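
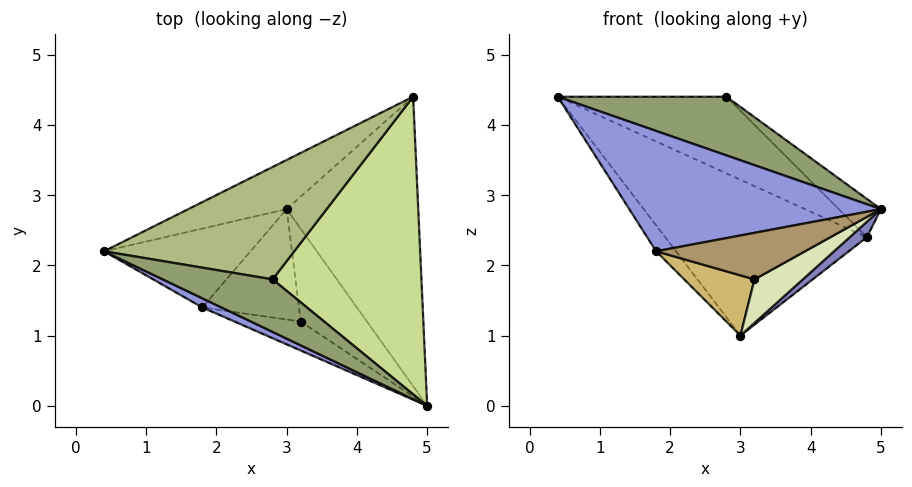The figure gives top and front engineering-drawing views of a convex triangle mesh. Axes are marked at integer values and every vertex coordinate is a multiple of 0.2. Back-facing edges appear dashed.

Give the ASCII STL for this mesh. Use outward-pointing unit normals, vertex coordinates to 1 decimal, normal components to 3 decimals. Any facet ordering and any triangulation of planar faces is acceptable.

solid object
 facet normal -0.523 0.813 -0.257
  outer loop
   vertex 3.0 2.8 1.0
   vertex 0.4 2.2 4.4
   vertex 4.8 4.4 2.4
  endloop
 endfacet
 facet normal 0.636 -0.041 -0.771
  outer loop
   vertex 3.0 2.8 1.0
   vertex 4.8 4.4 2.4
   vertex 5.0 0.0 2.8
  endloop
 endfacet
 facet normal -0.411 -0.909 0.069
  outer loop
   vertex 1.8 1.4 2.2
   vertex 5.0 0.0 2.8
   vertex 0.4 2.2 4.4
  endloop
 endfacet
 facet normal -0.796 0.189 -0.575
  outer loop
   vertex 1.8 1.4 2.2
   vertex 0.4 2.2 4.4
   vertex 3.0 2.8 1.0
  endloop
 endfacet
 facet normal -0.123 -0.739 0.662
  outer loop
   vertex 2.8 1.8 4.4
   vertex 0.4 2.2 4.4
   vertex 5.0 0.0 2.8
  endloop
 endfacet
 facet normal 0.093 0.561 0.823
  outer loop
   vertex 2.8 1.8 4.4
   vertex 4.8 4.4 2.4
   vertex 0.4 2.2 4.4
  endloop
 endfacet
 facet normal 0.637 0.098 0.765
  outer loop
   vertex 2.8 1.8 4.4
   vertex 5.0 0.0 2.8
   vertex 4.8 4.4 2.4
  endloop
 endfacet
 facet normal 0.214 -0.415 -0.884
  outer loop
   vertex 3.2 1.2 1.8
   vertex 3.0 2.8 1.0
   vertex 5.0 0.0 2.8
  endloop
 endfacet
 facet normal -0.263 -0.819 -0.510
  outer loop
   vertex 3.2 1.2 1.8
   vertex 5.0 0.0 2.8
   vertex 1.8 1.4 2.2
  endloop
 endfacet
 facet normal -0.304 -0.456 -0.836
  outer loop
   vertex 3.2 1.2 1.8
   vertex 1.8 1.4 2.2
   vertex 3.0 2.8 1.0
  endloop
 endfacet
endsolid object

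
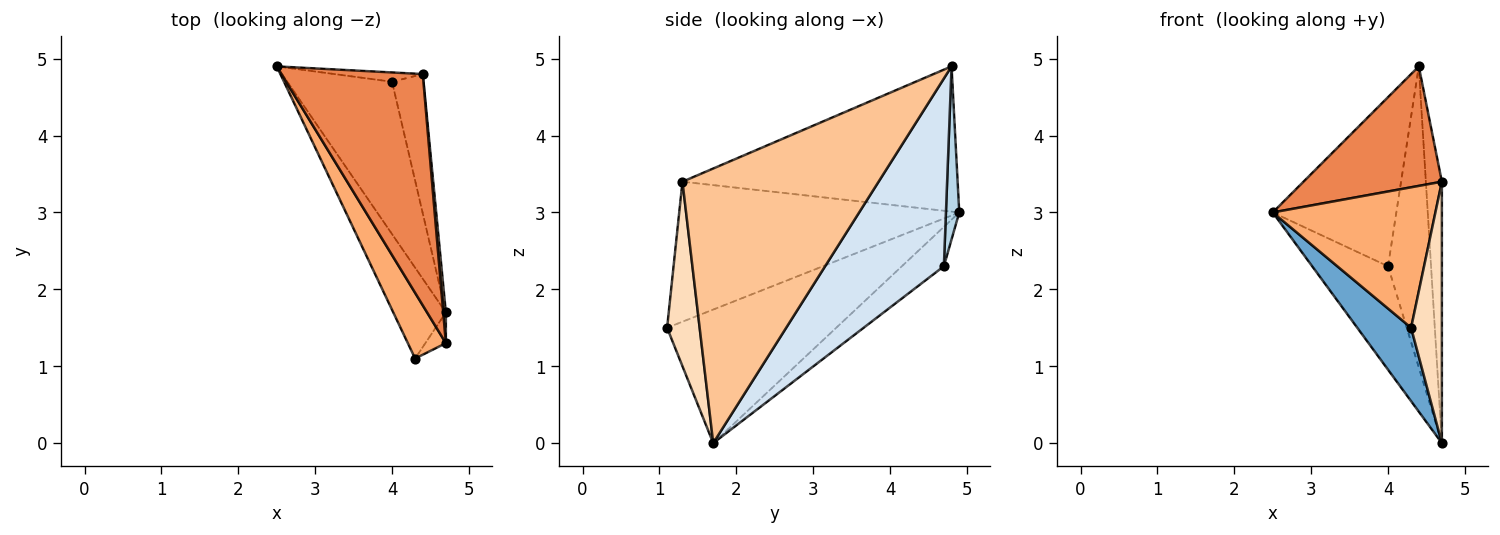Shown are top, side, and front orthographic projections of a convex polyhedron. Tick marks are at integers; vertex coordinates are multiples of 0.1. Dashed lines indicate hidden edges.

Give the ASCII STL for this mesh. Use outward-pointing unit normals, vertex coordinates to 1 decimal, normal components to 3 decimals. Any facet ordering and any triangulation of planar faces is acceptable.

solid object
 facet normal -0.892 -0.284 -0.351
  outer loop
   vertex 4.3 1.1 1.5
   vertex 2.5 4.9 3.0
   vertex 4.7 1.7 0.0
  endloop
 endfacet
 facet normal -0.297 0.536 -0.790
  outer loop
   vertex 4.0 4.7 2.3
   vertex 4.7 1.7 0.0
   vertex 2.5 4.9 3.0
  endloop
 endfacet
 facet normal 0.107 0.993 -0.055
  outer loop
   vertex 4.0 4.7 2.3
   vertex 2.5 4.9 3.0
   vertex 4.4 4.8 4.9
  endloop
 endfacet
 facet normal 0.929 0.336 -0.156
  outer loop
   vertex 4.0 4.7 2.3
   vertex 4.4 4.8 4.9
   vertex 4.7 1.7 0.0
  endloop
 endfacet
 facet normal -0.674 -0.339 0.656
  outer loop
   vertex 4.7 1.3 3.4
   vertex 4.4 4.8 4.9
   vertex 2.5 4.9 3.0
  endloop
 endfacet
 facet normal -0.842 -0.489 0.229
  outer loop
   vertex 4.7 1.3 3.4
   vertex 2.5 4.9 3.0
   vertex 4.3 1.1 1.5
  endloop
 endfacet
 facet normal 0.997 0.081 0.010
  outer loop
   vertex 4.7 1.3 3.4
   vertex 4.7 1.7 0.0
   vertex 4.4 4.8 4.9
  endloop
 endfacet
 facet normal 0.725 -0.684 -0.081
  outer loop
   vertex 4.7 1.3 3.4
   vertex 4.3 1.1 1.5
   vertex 4.7 1.7 0.0
  endloop
 endfacet
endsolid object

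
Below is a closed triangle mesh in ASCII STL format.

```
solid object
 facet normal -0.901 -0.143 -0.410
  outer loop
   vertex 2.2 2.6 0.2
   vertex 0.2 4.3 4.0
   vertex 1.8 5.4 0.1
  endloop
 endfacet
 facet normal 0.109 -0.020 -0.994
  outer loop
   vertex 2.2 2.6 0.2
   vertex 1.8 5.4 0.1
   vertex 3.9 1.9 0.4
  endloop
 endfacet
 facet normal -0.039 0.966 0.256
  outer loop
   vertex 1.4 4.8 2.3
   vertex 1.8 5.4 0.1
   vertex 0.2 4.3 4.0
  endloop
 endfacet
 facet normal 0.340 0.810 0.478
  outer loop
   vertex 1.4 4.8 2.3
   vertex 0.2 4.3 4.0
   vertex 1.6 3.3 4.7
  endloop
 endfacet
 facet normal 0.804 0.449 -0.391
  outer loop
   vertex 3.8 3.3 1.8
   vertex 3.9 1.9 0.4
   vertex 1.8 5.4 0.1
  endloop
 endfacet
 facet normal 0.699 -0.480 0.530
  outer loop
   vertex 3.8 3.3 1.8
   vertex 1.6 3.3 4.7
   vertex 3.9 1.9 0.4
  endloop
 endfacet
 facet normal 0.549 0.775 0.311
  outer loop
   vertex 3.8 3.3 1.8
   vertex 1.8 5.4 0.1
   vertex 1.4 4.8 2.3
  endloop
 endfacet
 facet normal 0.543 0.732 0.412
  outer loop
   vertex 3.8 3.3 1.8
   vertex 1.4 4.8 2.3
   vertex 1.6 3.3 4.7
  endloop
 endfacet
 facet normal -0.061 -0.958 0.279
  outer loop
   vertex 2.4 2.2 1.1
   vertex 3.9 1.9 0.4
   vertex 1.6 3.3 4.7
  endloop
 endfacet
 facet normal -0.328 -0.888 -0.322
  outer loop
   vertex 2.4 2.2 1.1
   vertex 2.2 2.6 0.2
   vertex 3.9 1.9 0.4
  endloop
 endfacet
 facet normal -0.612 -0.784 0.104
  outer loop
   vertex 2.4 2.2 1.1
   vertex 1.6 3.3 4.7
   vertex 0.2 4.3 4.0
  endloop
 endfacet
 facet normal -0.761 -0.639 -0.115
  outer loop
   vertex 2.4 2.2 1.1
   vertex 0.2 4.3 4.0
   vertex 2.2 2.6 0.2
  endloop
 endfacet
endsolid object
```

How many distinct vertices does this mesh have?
8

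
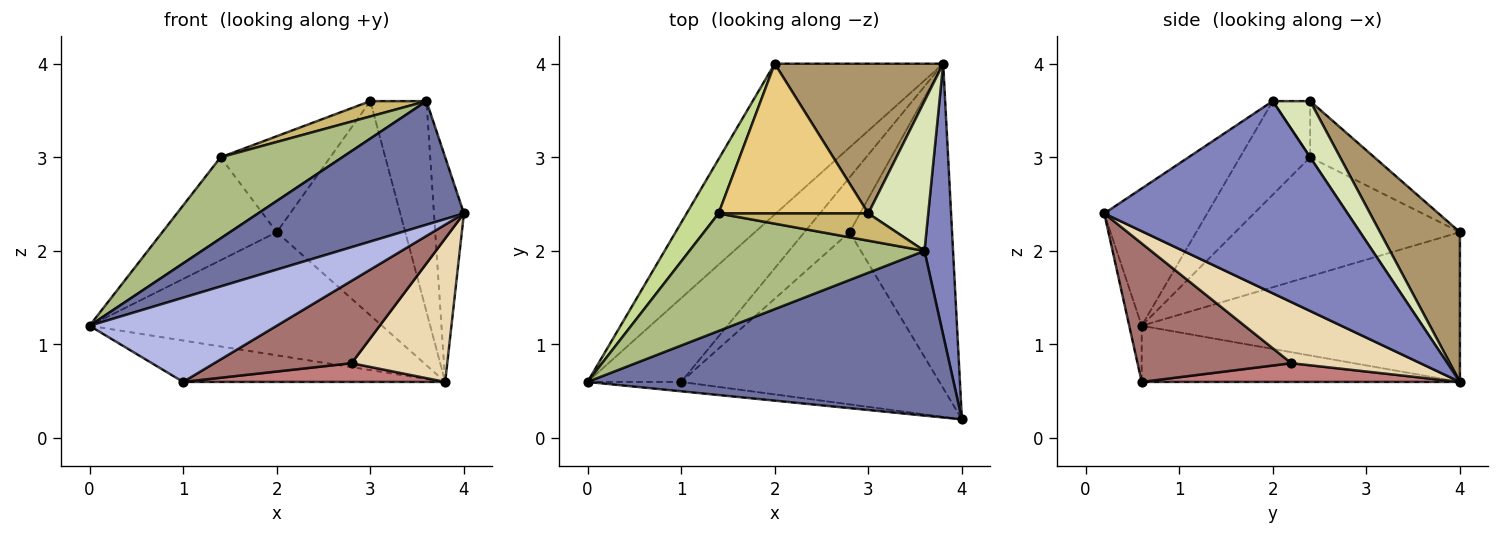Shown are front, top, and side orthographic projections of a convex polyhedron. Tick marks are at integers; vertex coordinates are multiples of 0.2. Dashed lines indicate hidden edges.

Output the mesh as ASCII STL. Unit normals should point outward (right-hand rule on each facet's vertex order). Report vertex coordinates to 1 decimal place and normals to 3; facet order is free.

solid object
 facet normal -0.287 -0.575 0.766
  outer loop
   vertex 3.6 2.0 3.6
   vertex 0.0 0.6 1.2
   vertex 4.0 0.2 2.4
  endloop
 endfacet
 facet normal 0.982 0.121 0.146
  outer loop
   vertex 3.6 2.0 3.6
   vertex 4.0 0.2 2.4
   vertex 3.8 4.0 0.6
  endloop
 endfacet
 facet normal -0.567 0.521 -0.638
  outer loop
   vertex 2.0 4.0 2.2
   vertex 3.8 4.0 0.6
   vertex 0.0 0.6 1.2
  endloop
 endfacet
 facet normal -0.066 -0.992 -0.110
  outer loop
   vertex 1.0 0.6 0.6
   vertex 4.0 0.2 2.4
   vertex 0.0 0.6 1.2
  endloop
 endfacet
 facet normal -0.474 0.390 -0.790
  outer loop
   vertex 1.0 0.6 0.6
   vertex 0.0 0.6 1.2
   vertex 3.8 4.0 0.6
  endloop
 endfacet
 facet normal -0.311 -0.540 0.782
  outer loop
   vertex 1.4 2.4 3.0
   vertex 0.0 0.6 1.2
   vertex 3.6 2.0 3.6
  endloop
 endfacet
 facet normal -0.867 0.441 0.233
  outer loop
   vertex 1.4 2.4 3.0
   vertex 2.0 4.0 2.2
   vertex 0.0 0.6 1.2
  endloop
 endfacet
 facet normal 0.477 0.716 0.509
  outer loop
   vertex 3.0 2.4 3.6
   vertex 3.6 2.0 3.6
   vertex 3.8 4.0 0.6
  endloop
 endfacet
 facet normal 0.454 0.730 0.511
  outer loop
   vertex 3.0 2.4 3.6
   vertex 3.8 4.0 0.6
   vertex 2.0 4.0 2.2
  endloop
 endfacet
 facet normal -0.311 -0.466 0.828
  outer loop
   vertex 3.0 2.4 3.6
   vertex 1.4 2.4 3.0
   vertex 3.6 2.0 3.6
  endloop
 endfacet
 facet normal -0.301 0.514 0.803
  outer loop
   vertex 3.0 2.4 3.6
   vertex 2.0 4.0 2.2
   vertex 1.4 2.4 3.0
  endloop
 endfacet
 facet normal 0.479 -0.355 -0.803
  outer loop
   vertex 2.8 2.2 0.8
   vertex 3.8 4.0 0.6
   vertex 4.0 0.2 2.4
  endloop
 endfacet
 facet normal 0.435 -0.388 -0.812
  outer loop
   vertex 2.8 2.2 0.8
   vertex 4.0 0.2 2.4
   vertex 1.0 0.6 0.6
  endloop
 endfacet
 facet normal 0.365 -0.301 -0.881
  outer loop
   vertex 2.8 2.2 0.8
   vertex 1.0 0.6 0.6
   vertex 3.8 4.0 0.6
  endloop
 endfacet
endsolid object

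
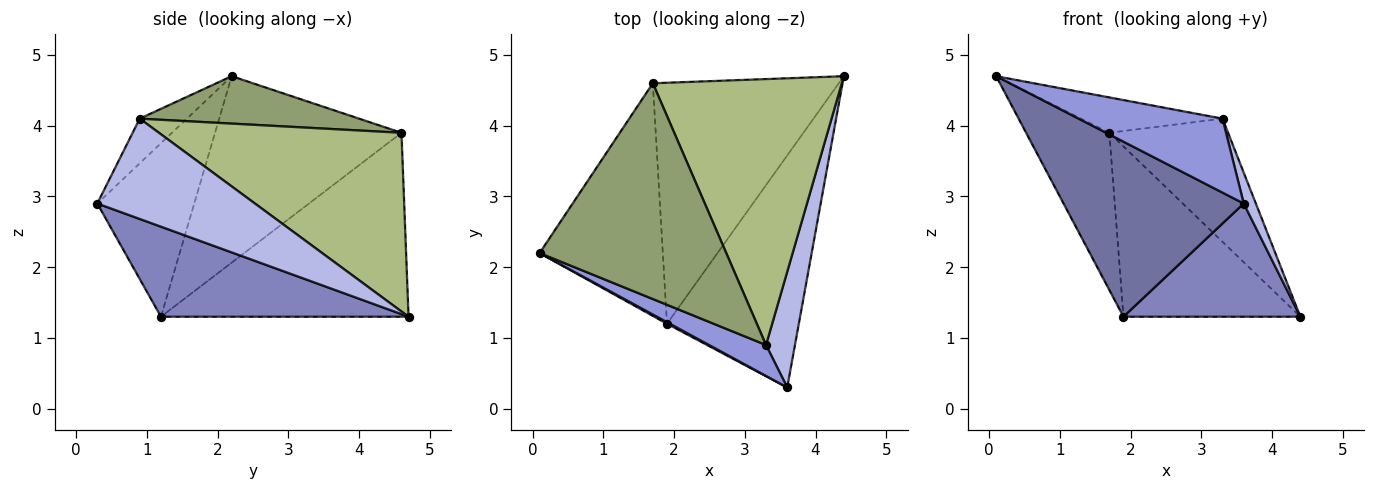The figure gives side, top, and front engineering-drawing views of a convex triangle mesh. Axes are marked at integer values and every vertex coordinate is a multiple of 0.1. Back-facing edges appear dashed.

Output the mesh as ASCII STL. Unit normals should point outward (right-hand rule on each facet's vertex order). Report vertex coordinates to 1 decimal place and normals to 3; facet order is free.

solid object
 facet normal -0.474 -0.881 0.008
  outer loop
   vertex 1.9 1.2 1.3
   vertex 3.6 0.3 2.9
   vertex 0.1 2.2 4.7
  endloop
 endfacet
 facet normal 0.523 -0.374 -0.766
  outer loop
   vertex 1.9 1.2 1.3
   vertex 4.4 4.7 1.3
   vertex 3.6 0.3 2.9
  endloop
 endfacet
 facet normal -0.290 -0.883 0.369
  outer loop
   vertex 3.3 0.9 4.1
   vertex 0.1 2.2 4.7
   vertex 3.6 0.3 2.9
  endloop
 endfacet
 facet normal 0.958 -0.074 0.276
  outer loop
   vertex 3.3 0.9 4.1
   vertex 3.6 0.3 2.9
   vertex 4.4 4.7 1.3
  endloop
 endfacet
 facet normal 0.243 0.157 0.957
  outer loop
   vertex 1.7 4.6 3.9
   vertex 0.1 2.2 4.7
   vertex 3.3 0.9 4.1
  endloop
 endfacet
 facet normal 0.651 0.319 0.689
  outer loop
   vertex 1.7 4.6 3.9
   vertex 3.3 0.9 4.1
   vertex 4.4 4.7 1.3
  endloop
 endfacet
 facet normal -0.782 0.349 -0.517
  outer loop
   vertex 1.7 4.6 3.9
   vertex 1.9 1.2 1.3
   vertex 0.1 2.2 4.7
  endloop
 endfacet
 facet normal -0.628 0.449 -0.635
  outer loop
   vertex 1.7 4.6 3.9
   vertex 4.4 4.7 1.3
   vertex 1.9 1.2 1.3
  endloop
 endfacet
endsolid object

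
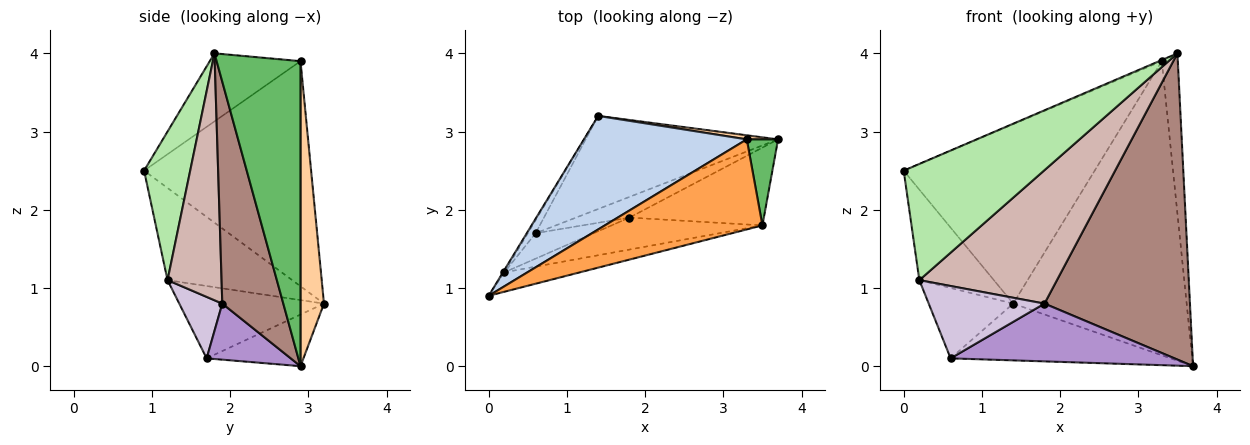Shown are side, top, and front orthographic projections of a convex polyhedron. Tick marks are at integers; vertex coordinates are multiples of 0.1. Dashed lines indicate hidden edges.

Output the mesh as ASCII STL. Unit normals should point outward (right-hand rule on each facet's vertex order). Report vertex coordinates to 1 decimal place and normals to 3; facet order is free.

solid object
 facet normal -0.223 0.507 -0.832
  outer loop
   vertex 0.6 1.7 0.1
   vertex 1.4 3.2 0.8
   vertex 3.7 2.9 0.0
  endloop
 endfacet
 facet normal -0.594 0.680 0.430
  outer loop
   vertex 3.3 2.9 3.9
   vertex 1.4 3.2 0.8
   vertex 0.0 0.9 2.5
  endloop
 endfacet
 facet normal -0.396 0.011 0.918
  outer loop
   vertex 3.3 2.9 3.9
   vertex 0.0 0.9 2.5
   vertex 3.5 1.8 4.0
  endloop
 endfacet
 facet normal 0.134 0.991 0.014
  outer loop
   vertex 3.3 2.9 3.9
   vertex 3.7 2.9 0.0
   vertex 1.4 3.2 0.8
  endloop
 endfacet
 facet normal 0.977 0.187 0.100
  outer loop
   vertex 3.3 2.9 3.9
   vertex 3.5 1.8 4.0
   vertex 3.7 2.9 0.0
  endloop
 endfacet
 facet normal 0.309 -0.938 -0.157
  outer loop
   vertex 0.2 1.2 1.1
   vertex 3.5 1.8 4.0
   vertex 0.0 0.9 2.5
  endloop
 endfacet
 facet normal -0.858 0.513 -0.013
  outer loop
   vertex 0.2 1.2 1.1
   vertex 0.0 0.9 2.5
   vertex 1.4 3.2 0.8
  endloop
 endfacet
 facet normal -0.860 0.502 -0.093
  outer loop
   vertex 0.2 1.2 1.1
   vertex 1.4 3.2 0.8
   vertex 0.6 1.7 0.1
  endloop
 endfacet
 facet normal 0.333 -0.888 -0.318
  outer loop
   vertex 1.8 1.9 0.8
   vertex 0.6 1.7 0.1
   vertex 3.7 2.9 0.0
  endloop
 endfacet
 facet normal 0.331 -0.890 -0.313
  outer loop
   vertex 1.8 1.9 0.8
   vertex 0.2 1.2 1.1
   vertex 0.6 1.7 0.1
  endloop
 endfacet
 facet normal 0.377 -0.898 -0.228
  outer loop
   vertex 1.8 1.9 0.8
   vertex 3.7 2.9 0.0
   vertex 3.5 1.8 4.0
  endloop
 endfacet
 facet normal 0.357 -0.908 -0.218
  outer loop
   vertex 1.8 1.9 0.8
   vertex 3.5 1.8 4.0
   vertex 0.2 1.2 1.1
  endloop
 endfacet
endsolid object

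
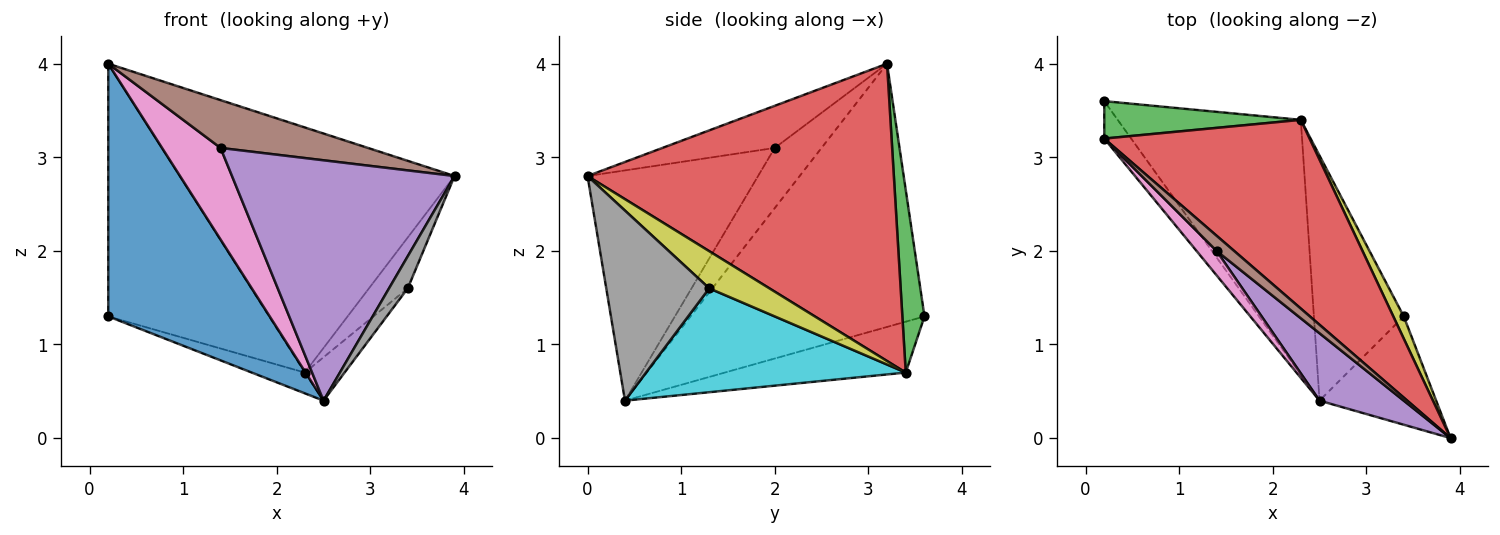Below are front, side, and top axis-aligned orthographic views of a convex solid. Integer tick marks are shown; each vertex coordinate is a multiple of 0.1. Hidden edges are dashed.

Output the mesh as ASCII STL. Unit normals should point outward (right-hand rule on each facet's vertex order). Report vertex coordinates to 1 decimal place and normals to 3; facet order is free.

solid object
 facet normal -0.820 -0.566 -0.084
  outer loop
   vertex 0.2 3.2 4.0
   vertex 0.2 3.6 1.3
   vertex 2.5 0.4 0.4
  endloop
 endfacet
 facet normal -0.267 0.078 -0.961
  outer loop
   vertex 2.3 3.4 0.7
   vertex 2.5 0.4 0.4
   vertex 0.2 3.6 1.3
  endloop
 endfacet
 facet normal 0.135 0.980 0.145
  outer loop
   vertex 2.3 3.4 0.7
   vertex 0.2 3.6 1.3
   vertex 0.2 3.2 4.0
  endloop
 endfacet
 facet normal 0.662 0.594 0.457
  outer loop
   vertex 2.3 3.4 0.7
   vertex 0.2 3.2 4.0
   vertex 3.9 0.0 2.8
  endloop
 endfacet
 facet normal -0.594 -0.775 0.217
  outer loop
   vertex 1.4 2.0 3.1
   vertex 2.5 0.4 0.4
   vertex 3.9 0.0 2.8
  endloop
 endfacet
 facet normal -0.588 -0.771 0.245
  outer loop
   vertex 1.4 2.0 3.1
   vertex 3.9 0.0 2.8
   vertex 0.2 3.2 4.0
  endloop
 endfacet
 facet normal -0.612 -0.764 0.204
  outer loop
   vertex 1.4 2.0 3.1
   vertex 0.2 3.2 4.0
   vertex 2.5 0.4 0.4
  endloop
 endfacet
 facet normal 0.842 -0.153 -0.517
  outer loop
   vertex 3.4 1.3 1.6
   vertex 3.9 0.0 2.8
   vertex 2.5 0.4 0.4
  endloop
 endfacet
 facet normal 0.818 0.527 0.230
  outer loop
   vertex 3.4 1.3 1.6
   vertex 2.3 3.4 0.7
   vertex 3.9 0.0 2.8
  endloop
 endfacet
 facet normal 0.751 0.115 -0.650
  outer loop
   vertex 3.4 1.3 1.6
   vertex 2.5 0.4 0.4
   vertex 2.3 3.4 0.7
  endloop
 endfacet
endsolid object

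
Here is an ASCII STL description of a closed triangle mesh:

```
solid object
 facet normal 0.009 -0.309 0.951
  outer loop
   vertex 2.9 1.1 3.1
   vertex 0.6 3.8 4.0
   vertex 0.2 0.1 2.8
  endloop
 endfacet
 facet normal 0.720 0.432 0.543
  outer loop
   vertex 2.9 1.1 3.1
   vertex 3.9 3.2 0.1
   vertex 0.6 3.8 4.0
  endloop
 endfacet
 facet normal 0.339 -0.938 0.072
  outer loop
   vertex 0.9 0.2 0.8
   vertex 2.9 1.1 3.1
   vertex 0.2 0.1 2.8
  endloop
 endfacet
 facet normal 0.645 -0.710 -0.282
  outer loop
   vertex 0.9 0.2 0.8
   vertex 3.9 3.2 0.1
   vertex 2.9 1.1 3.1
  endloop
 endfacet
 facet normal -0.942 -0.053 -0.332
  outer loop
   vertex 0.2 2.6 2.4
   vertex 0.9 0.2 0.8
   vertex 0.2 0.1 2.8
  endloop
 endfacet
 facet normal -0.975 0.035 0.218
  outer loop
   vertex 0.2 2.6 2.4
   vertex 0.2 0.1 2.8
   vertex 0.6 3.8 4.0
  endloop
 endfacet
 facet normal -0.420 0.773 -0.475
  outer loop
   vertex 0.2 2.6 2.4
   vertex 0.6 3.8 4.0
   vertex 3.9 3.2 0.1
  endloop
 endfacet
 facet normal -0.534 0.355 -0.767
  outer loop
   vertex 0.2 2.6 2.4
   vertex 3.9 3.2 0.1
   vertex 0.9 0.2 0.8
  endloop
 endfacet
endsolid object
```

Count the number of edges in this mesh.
12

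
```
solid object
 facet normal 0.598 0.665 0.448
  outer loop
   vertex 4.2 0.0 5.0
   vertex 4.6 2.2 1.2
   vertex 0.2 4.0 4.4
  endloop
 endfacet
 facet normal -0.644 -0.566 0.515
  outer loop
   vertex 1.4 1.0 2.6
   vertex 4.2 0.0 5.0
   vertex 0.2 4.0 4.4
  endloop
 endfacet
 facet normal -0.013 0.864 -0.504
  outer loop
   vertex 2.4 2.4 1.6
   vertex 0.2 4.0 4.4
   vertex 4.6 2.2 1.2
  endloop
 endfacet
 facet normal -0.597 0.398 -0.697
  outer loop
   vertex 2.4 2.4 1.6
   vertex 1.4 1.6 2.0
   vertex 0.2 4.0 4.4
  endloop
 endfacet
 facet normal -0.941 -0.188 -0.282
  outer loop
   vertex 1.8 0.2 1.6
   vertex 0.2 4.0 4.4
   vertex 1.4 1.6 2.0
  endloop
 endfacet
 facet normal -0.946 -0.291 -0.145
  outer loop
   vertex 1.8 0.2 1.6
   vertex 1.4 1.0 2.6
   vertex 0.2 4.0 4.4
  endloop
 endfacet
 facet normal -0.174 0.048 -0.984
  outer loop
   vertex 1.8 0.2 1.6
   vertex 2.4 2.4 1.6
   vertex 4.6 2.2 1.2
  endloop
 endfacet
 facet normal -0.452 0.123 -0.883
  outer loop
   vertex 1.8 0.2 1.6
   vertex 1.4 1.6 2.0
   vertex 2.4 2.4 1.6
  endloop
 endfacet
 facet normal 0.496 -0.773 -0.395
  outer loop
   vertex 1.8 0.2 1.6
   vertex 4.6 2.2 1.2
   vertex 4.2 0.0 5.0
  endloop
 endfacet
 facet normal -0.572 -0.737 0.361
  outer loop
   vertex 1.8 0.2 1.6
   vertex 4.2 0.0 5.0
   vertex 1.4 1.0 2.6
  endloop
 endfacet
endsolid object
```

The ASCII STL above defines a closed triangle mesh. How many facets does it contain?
10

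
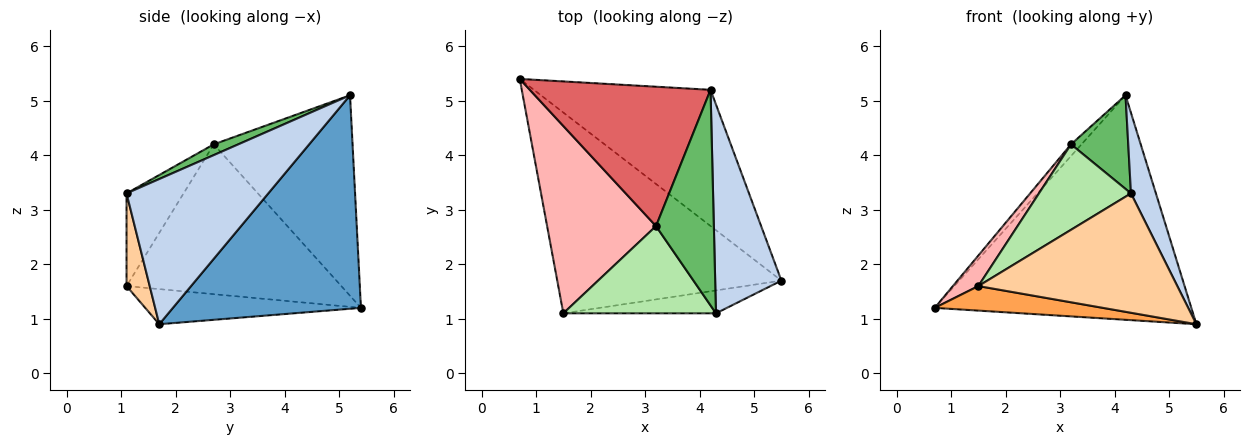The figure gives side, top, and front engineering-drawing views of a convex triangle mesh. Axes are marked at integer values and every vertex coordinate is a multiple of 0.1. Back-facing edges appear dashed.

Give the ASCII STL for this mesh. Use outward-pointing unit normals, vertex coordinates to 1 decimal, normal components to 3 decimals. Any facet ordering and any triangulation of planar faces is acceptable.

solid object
 facet normal 0.531 0.725 -0.439
  outer loop
   vertex 4.2 5.2 5.1
   vertex 5.5 1.7 0.9
   vertex 0.7 5.4 1.2
  endloop
 endfacet
 facet normal 0.898 -0.158 0.410
  outer loop
   vertex 4.3 1.1 3.3
   vertex 5.5 1.7 0.9
   vertex 4.2 5.2 5.1
  endloop
 endfacet
 facet normal -0.154 -0.120 -0.981
  outer loop
   vertex 1.5 1.1 1.6
   vertex 0.7 5.4 1.2
   vertex 5.5 1.7 0.9
  endloop
 endfacet
 facet normal 0.114 -0.976 -0.187
  outer loop
   vertex 1.5 1.1 1.6
   vertex 5.5 1.7 0.9
   vertex 4.3 1.1 3.3
  endloop
 endfacet
 facet normal 0.168 -0.393 0.904
  outer loop
   vertex 3.2 2.7 4.2
   vertex 4.3 1.1 3.3
   vertex 4.2 5.2 5.1
  endloop
 endfacet
 facet normal -0.398 -0.642 0.655
  outer loop
   vertex 3.2 2.7 4.2
   vertex 1.5 1.1 1.6
   vertex 4.3 1.1 3.3
  endloop
 endfacet
 facet normal -0.742 0.056 0.668
  outer loop
   vertex 3.2 2.7 4.2
   vertex 4.2 5.2 5.1
   vertex 0.7 5.4 1.2
  endloop
 endfacet
 facet normal -0.805 -0.095 0.585
  outer loop
   vertex 3.2 2.7 4.2
   vertex 0.7 5.4 1.2
   vertex 1.5 1.1 1.6
  endloop
 endfacet
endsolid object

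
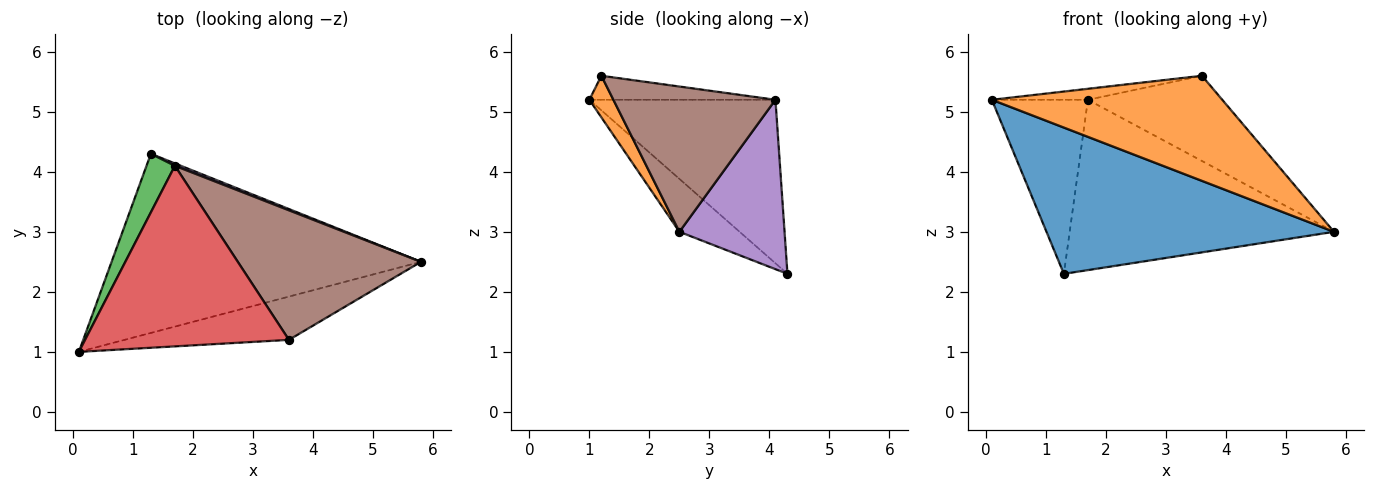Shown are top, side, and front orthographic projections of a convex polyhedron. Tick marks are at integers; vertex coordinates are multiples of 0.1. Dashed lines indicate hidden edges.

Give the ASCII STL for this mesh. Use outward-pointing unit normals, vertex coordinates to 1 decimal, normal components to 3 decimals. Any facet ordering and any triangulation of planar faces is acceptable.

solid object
 facet normal -0.131 -0.627 -0.768
  outer loop
   vertex 1.3 4.3 2.3
   vertex 5.8 2.5 3.0
   vertex 0.1 1.0 5.2
  endloop
 endfacet
 facet normal 0.096 -0.920 -0.379
  outer loop
   vertex 3.6 1.2 5.6
   vertex 0.1 1.0 5.2
   vertex 5.8 2.5 3.0
  endloop
 endfacet
 facet normal -0.878 0.453 0.152
  outer loop
   vertex 1.7 4.1 5.2
   vertex 1.3 4.3 2.3
   vertex 0.1 1.0 5.2
  endloop
 endfacet
 facet normal -0.117 0.060 0.991
  outer loop
   vertex 1.7 4.1 5.2
   vertex 0.1 1.0 5.2
   vertex 3.6 1.2 5.6
  endloop
 endfacet
 facet normal 0.370 0.929 0.013
  outer loop
   vertex 1.7 4.1 5.2
   vertex 5.8 2.5 3.0
   vertex 1.3 4.3 2.3
  endloop
 endfacet
 facet normal 0.552 0.458 0.696
  outer loop
   vertex 1.7 4.1 5.2
   vertex 3.6 1.2 5.6
   vertex 5.8 2.5 3.0
  endloop
 endfacet
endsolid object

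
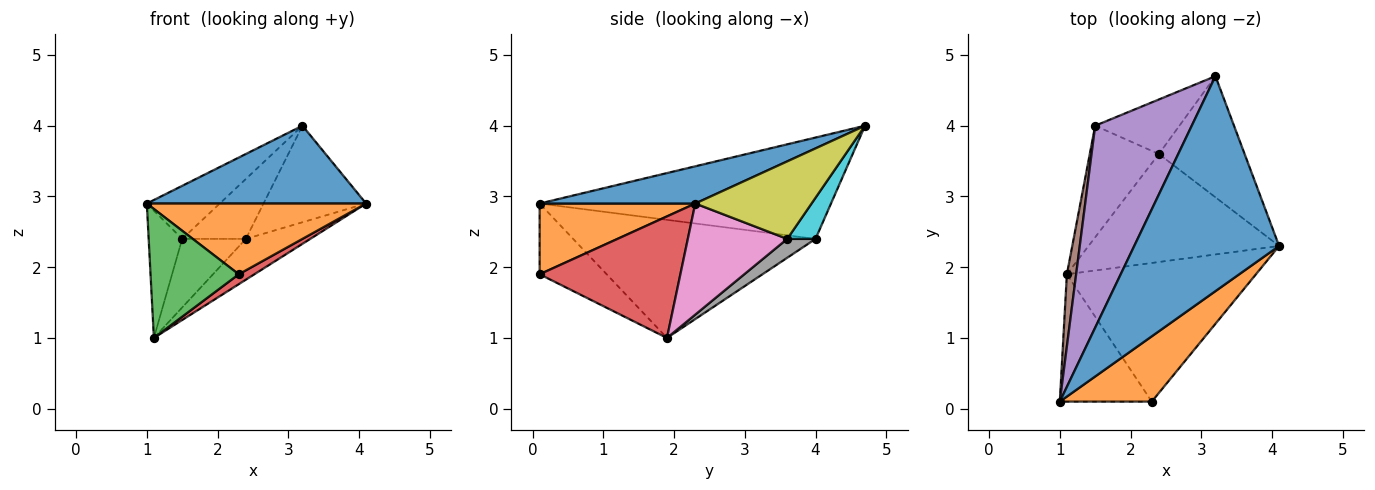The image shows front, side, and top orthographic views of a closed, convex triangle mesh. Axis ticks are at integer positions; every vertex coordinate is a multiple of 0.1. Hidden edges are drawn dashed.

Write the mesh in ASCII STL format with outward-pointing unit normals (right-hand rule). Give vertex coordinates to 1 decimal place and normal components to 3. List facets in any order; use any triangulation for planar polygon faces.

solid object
 facet normal 0.235 -0.331 0.914
  outer loop
   vertex 3.2 4.7 4.0
   vertex 1.0 0.1 2.9
   vertex 4.1 2.3 2.9
  endloop
 endfacet
 facet normal 0.462 -0.652 0.601
  outer loop
   vertex 2.3 0.1 1.9
   vertex 4.1 2.3 2.9
   vertex 1.0 0.1 2.9
  endloop
 endfacet
 facet normal -0.475 -0.626 -0.618
  outer loop
   vertex 2.3 0.1 1.9
   vertex 1.0 0.1 2.9
   vertex 1.1 1.9 1.0
  endloop
 endfacet
 facet normal 0.540 -0.060 -0.840
  outer loop
   vertex 2.3 0.1 1.9
   vertex 1.1 1.9 1.0
   vertex 4.1 2.3 2.9
  endloop
 endfacet
 facet normal -0.712 0.178 0.679
  outer loop
   vertex 1.5 4.0 2.4
   vertex 1.0 0.1 2.9
   vertex 3.2 4.7 4.0
  endloop
 endfacet
 facet normal -0.988 0.137 0.077
  outer loop
   vertex 1.5 4.0 2.4
   vertex 1.1 1.9 1.0
   vertex 1.0 0.1 2.9
  endloop
 endfacet
 facet normal 0.479 0.310 -0.821
  outer loop
   vertex 2.4 3.6 2.4
   vertex 4.1 2.3 2.9
   vertex 1.1 1.9 1.0
  endloop
 endfacet
 facet normal 0.227 0.510 -0.830
  outer loop
   vertex 2.4 3.6 2.4
   vertex 1.1 1.9 1.0
   vertex 1.5 4.0 2.4
  endloop
 endfacet
 facet normal 0.577 0.509 -0.639
  outer loop
   vertex 2.4 3.6 2.4
   vertex 3.2 4.7 4.0
   vertex 4.1 2.3 2.9
  endloop
 endfacet
 facet normal 0.312 0.703 -0.639
  outer loop
   vertex 2.4 3.6 2.4
   vertex 1.5 4.0 2.4
   vertex 3.2 4.7 4.0
  endloop
 endfacet
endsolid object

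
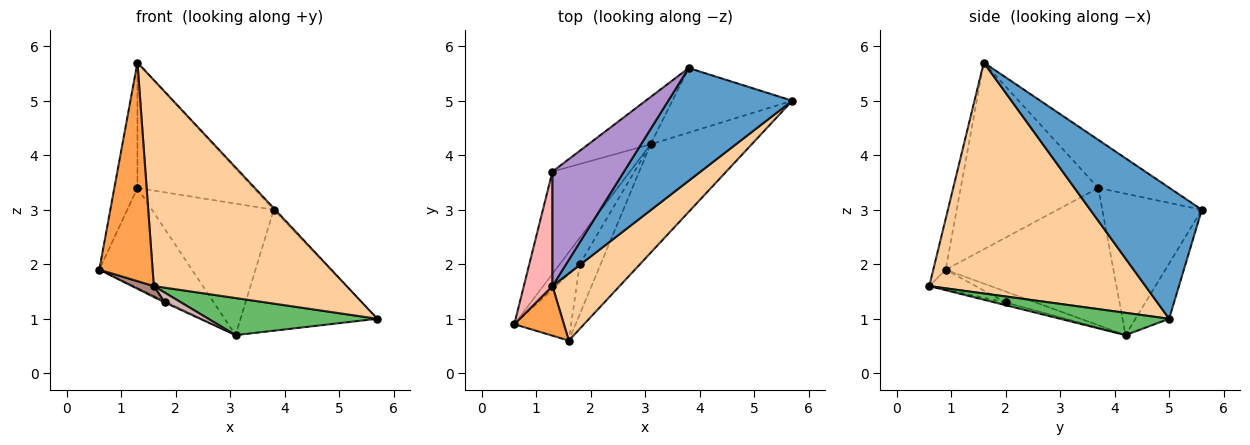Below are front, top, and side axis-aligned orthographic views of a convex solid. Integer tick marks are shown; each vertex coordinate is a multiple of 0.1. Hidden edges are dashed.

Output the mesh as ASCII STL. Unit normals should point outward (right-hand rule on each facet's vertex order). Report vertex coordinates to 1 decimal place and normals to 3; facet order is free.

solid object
 facet normal 0.726 0.010 0.687
  outer loop
   vertex 1.3 1.6 5.7
   vertex 5.7 5.0 1.0
   vertex 3.8 5.6 3.0
  endloop
 endfacet
 facet normal -0.212 0.862 -0.460
  outer loop
   vertex 3.1 4.2 0.7
   vertex 3.8 5.6 3.0
   vertex 5.7 5.0 1.0
  endloop
 endfacet
 facet normal -0.221 -0.951 0.216
  outer loop
   vertex 1.6 0.6 1.6
   vertex 1.3 1.6 5.7
   vertex 0.6 0.9 1.9
  endloop
 endfacet
 facet normal 0.729 -0.651 0.212
  outer loop
   vertex 1.6 0.6 1.6
   vertex 5.7 5.0 1.0
   vertex 1.3 1.6 5.7
  endloop
 endfacet
 facet normal 0.204 -0.317 -0.926
  outer loop
   vertex 1.6 0.6 1.6
   vertex 3.1 4.2 0.7
   vertex 5.7 5.0 1.0
  endloop
 endfacet
 facet normal -0.785 0.433 -0.443
  outer loop
   vertex 1.3 3.7 3.4
   vertex 3.1 4.2 0.7
   vertex 0.6 0.9 1.9
  endloop
 endfacet
 facet normal -0.610 0.746 -0.268
  outer loop
   vertex 1.3 3.7 3.4
   vertex 3.8 5.6 3.0
   vertex 3.1 4.2 0.7
  endloop
 endfacet
 facet normal -0.975 0.164 0.149
  outer loop
   vertex 1.3 3.7 3.4
   vertex 0.6 0.9 1.9
   vertex 1.3 1.6 5.7
  endloop
 endfacet
 facet normal -0.413 0.673 0.614
  outer loop
   vertex 1.3 3.7 3.4
   vertex 1.3 1.6 5.7
   vertex 3.8 5.6 3.0
  endloop
 endfacet
 facet normal -0.478 0.043 -0.877
  outer loop
   vertex 1.8 2.0 1.3
   vertex 0.6 0.9 1.9
   vertex 3.1 4.2 0.7
  endloop
 endfacet
 facet normal -0.326 -0.153 -0.933
  outer loop
   vertex 1.8 2.0 1.3
   vertex 1.6 0.6 1.6
   vertex 0.6 0.9 1.9
  endloop
 endfacet
 facet normal -0.127 -0.190 -0.973
  outer loop
   vertex 1.8 2.0 1.3
   vertex 3.1 4.2 0.7
   vertex 1.6 0.6 1.6
  endloop
 endfacet
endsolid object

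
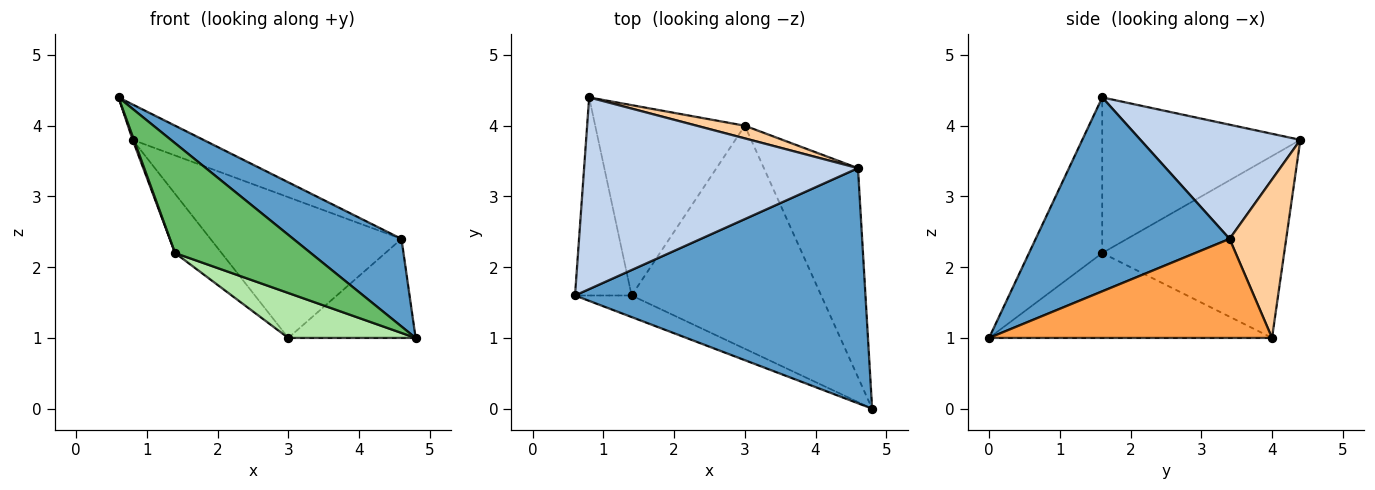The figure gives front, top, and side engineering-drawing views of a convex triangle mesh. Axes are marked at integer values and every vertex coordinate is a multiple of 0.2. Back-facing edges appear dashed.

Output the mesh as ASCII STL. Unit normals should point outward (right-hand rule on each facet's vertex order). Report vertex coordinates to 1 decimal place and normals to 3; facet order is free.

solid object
 facet normal 0.530 -0.296 0.794
  outer loop
   vertex 4.6 3.4 2.4
   vertex 0.6 1.6 4.4
   vertex 4.8 0.0 1.0
  endloop
 endfacet
 facet normal 0.379 0.168 0.910
  outer loop
   vertex 4.6 3.4 2.4
   vertex 0.8 4.4 3.8
   vertex 0.6 1.6 4.4
  endloop
 endfacet
 facet normal 0.689 0.310 -0.655
  outer loop
   vertex 4.6 3.4 2.4
   vertex 4.8 0.0 1.0
   vertex 3.0 4.0 1.0
  endloop
 endfacet
 facet normal 0.283 0.955 0.086
  outer loop
   vertex 4.6 3.4 2.4
   vertex 3.0 4.0 1.0
   vertex 0.8 4.4 3.8
  endloop
 endfacet
 facet normal -0.468 -0.867 -0.170
  outer loop
   vertex 1.4 1.6 2.2
   vertex 4.8 0.0 1.0
   vertex 0.6 1.6 4.4
  endloop
 endfacet
 facet normal -0.402 -0.181 -0.898
  outer loop
   vertex 1.4 1.6 2.2
   vertex 3.0 4.0 1.0
   vertex 4.8 0.0 1.0
  endloop
 endfacet
 facet normal -0.940 -0.006 -0.342
  outer loop
   vertex 1.4 1.6 2.2
   vertex 0.6 1.6 4.4
   vertex 0.8 4.4 3.8
  endloop
 endfacet
 facet normal -0.758 0.194 -0.623
  outer loop
   vertex 1.4 1.6 2.2
   vertex 0.8 4.4 3.8
   vertex 3.0 4.0 1.0
  endloop
 endfacet
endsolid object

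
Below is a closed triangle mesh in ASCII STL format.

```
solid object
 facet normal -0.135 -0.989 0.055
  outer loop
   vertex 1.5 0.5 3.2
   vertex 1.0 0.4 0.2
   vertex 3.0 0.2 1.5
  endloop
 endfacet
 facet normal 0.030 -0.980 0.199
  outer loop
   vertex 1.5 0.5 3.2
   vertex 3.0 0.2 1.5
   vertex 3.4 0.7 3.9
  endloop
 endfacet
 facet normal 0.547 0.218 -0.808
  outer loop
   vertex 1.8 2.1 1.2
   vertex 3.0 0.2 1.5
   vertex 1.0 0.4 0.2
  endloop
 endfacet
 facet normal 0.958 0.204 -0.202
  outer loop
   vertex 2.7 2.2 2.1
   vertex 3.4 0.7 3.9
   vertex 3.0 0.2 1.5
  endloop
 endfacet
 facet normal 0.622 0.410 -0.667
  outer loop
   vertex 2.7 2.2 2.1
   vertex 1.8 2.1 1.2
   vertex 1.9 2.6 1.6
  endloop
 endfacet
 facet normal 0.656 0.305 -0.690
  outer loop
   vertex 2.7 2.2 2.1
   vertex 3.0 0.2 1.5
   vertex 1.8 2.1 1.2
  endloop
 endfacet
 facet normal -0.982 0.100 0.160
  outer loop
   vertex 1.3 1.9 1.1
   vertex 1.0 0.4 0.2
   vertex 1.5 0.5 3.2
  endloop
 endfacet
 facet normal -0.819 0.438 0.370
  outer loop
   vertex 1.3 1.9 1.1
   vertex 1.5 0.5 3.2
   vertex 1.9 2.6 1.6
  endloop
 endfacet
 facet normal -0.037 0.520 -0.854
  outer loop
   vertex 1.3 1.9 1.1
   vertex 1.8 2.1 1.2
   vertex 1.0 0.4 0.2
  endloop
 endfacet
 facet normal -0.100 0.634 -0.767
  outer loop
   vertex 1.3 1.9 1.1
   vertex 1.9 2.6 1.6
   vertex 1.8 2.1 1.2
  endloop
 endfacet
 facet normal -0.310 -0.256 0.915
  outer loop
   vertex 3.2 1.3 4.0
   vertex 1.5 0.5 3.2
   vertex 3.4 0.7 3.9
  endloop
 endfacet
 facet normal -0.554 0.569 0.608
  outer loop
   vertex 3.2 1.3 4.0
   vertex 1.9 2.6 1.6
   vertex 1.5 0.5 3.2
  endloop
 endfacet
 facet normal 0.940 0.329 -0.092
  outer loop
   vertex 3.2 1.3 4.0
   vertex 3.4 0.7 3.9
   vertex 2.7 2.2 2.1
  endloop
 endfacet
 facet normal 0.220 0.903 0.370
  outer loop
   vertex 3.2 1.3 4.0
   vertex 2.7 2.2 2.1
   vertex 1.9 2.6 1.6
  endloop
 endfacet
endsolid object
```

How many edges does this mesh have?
21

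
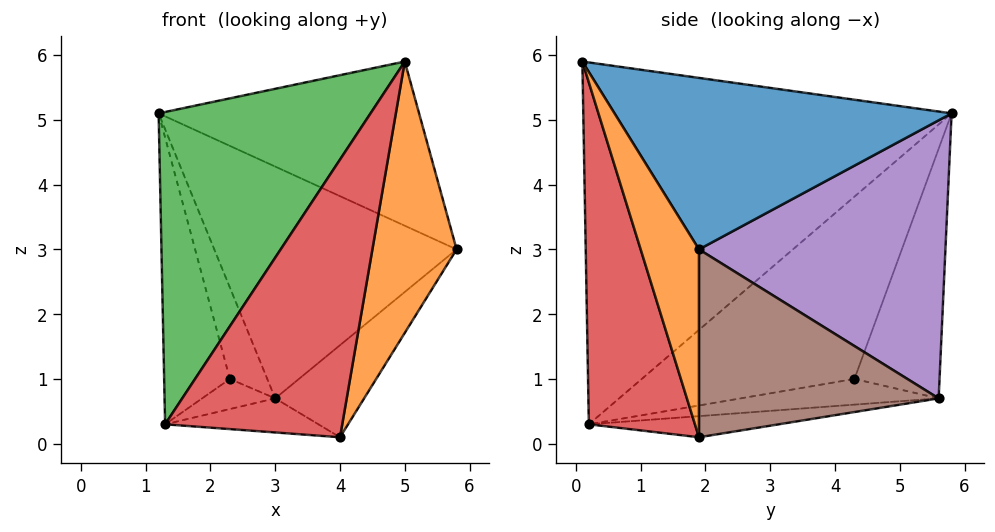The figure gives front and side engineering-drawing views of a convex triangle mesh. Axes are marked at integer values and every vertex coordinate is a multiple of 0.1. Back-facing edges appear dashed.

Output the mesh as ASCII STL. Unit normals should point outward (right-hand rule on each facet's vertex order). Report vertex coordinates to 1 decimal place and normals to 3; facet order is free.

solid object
 facet normal 0.679 0.525 0.513
  outer loop
   vertex 5.0 0.1 5.9
   vertex 5.8 1.9 3.0
   vertex 1.2 5.8 5.1
  endloop
 endfacet
 facet normal 0.537 -0.775 -0.333
  outer loop
   vertex 4.0 1.9 0.1
   vertex 5.8 1.9 3.0
   vertex 5.0 0.1 5.9
  endloop
 endfacet
 facet normal -0.755 -0.434 0.491
  outer loop
   vertex 1.3 0.2 0.3
   vertex 5.0 0.1 5.9
   vertex 1.2 5.8 5.1
  endloop
 endfacet
 facet normal 0.484 -0.808 -0.334
  outer loop
   vertex 1.3 0.2 0.3
   vertex 4.0 1.9 0.1
   vertex 5.0 0.1 5.9
  endloop
 endfacet
 facet normal 0.690 0.679 0.251
  outer loop
   vertex 3.0 5.6 0.7
   vertex 1.2 5.8 5.1
   vertex 5.8 1.9 3.0
  endloop
 endfacet
 facet normal 0.810 0.301 -0.503
  outer loop
   vertex 3.0 5.6 0.7
   vertex 5.8 1.9 3.0
   vertex 4.0 1.9 0.1
  endloop
 endfacet
 facet normal -0.148 0.119 -0.982
  outer loop
   vertex 3.0 5.6 0.7
   vertex 4.0 1.9 0.1
   vertex 1.3 0.2 0.3
  endloop
 endfacet
 facet normal -0.898 0.277 -0.342
  outer loop
   vertex 2.3 4.3 1.0
   vertex 1.3 0.2 0.3
   vertex 1.2 5.8 5.1
  endloop
 endfacet
 facet normal -0.852 0.374 -0.366
  outer loop
   vertex 2.3 4.3 1.0
   vertex 1.2 5.8 5.1
   vertex 3.0 5.6 0.7
  endloop
 endfacet
 facet normal -0.773 0.285 -0.567
  outer loop
   vertex 2.3 4.3 1.0
   vertex 3.0 5.6 0.7
   vertex 1.3 0.2 0.3
  endloop
 endfacet
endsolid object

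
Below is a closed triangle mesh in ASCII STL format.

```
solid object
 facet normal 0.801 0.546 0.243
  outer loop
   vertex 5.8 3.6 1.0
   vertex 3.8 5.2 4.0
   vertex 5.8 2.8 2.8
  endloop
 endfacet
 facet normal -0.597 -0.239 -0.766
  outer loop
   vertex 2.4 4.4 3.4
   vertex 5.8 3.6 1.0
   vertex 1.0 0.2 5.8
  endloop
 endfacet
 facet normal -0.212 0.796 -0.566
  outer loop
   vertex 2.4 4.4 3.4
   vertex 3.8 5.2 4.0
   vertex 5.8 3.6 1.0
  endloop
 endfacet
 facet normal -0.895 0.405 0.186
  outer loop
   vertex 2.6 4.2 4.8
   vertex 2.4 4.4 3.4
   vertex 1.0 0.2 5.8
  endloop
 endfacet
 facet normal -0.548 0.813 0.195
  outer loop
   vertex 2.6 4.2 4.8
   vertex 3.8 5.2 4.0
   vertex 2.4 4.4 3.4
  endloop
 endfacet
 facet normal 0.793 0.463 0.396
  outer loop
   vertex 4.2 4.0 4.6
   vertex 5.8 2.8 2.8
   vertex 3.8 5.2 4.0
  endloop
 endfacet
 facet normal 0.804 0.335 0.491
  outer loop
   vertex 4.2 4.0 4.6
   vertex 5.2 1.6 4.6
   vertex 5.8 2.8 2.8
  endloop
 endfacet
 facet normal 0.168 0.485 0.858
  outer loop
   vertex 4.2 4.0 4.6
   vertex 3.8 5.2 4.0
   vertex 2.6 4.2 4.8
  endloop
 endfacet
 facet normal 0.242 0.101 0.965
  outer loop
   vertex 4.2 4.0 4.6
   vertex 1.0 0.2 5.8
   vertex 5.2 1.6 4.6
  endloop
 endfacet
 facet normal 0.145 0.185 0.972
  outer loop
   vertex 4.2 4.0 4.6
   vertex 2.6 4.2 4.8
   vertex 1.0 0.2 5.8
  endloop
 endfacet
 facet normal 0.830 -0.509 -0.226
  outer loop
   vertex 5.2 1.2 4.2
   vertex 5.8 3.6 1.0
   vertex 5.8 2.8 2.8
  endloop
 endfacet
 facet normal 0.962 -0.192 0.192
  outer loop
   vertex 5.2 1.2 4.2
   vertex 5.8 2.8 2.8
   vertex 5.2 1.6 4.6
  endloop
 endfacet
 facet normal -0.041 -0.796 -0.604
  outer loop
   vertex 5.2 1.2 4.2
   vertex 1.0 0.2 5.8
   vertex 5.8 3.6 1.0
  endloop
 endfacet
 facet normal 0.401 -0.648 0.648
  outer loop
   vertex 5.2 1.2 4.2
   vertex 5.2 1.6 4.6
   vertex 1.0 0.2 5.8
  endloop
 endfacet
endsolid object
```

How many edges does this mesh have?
21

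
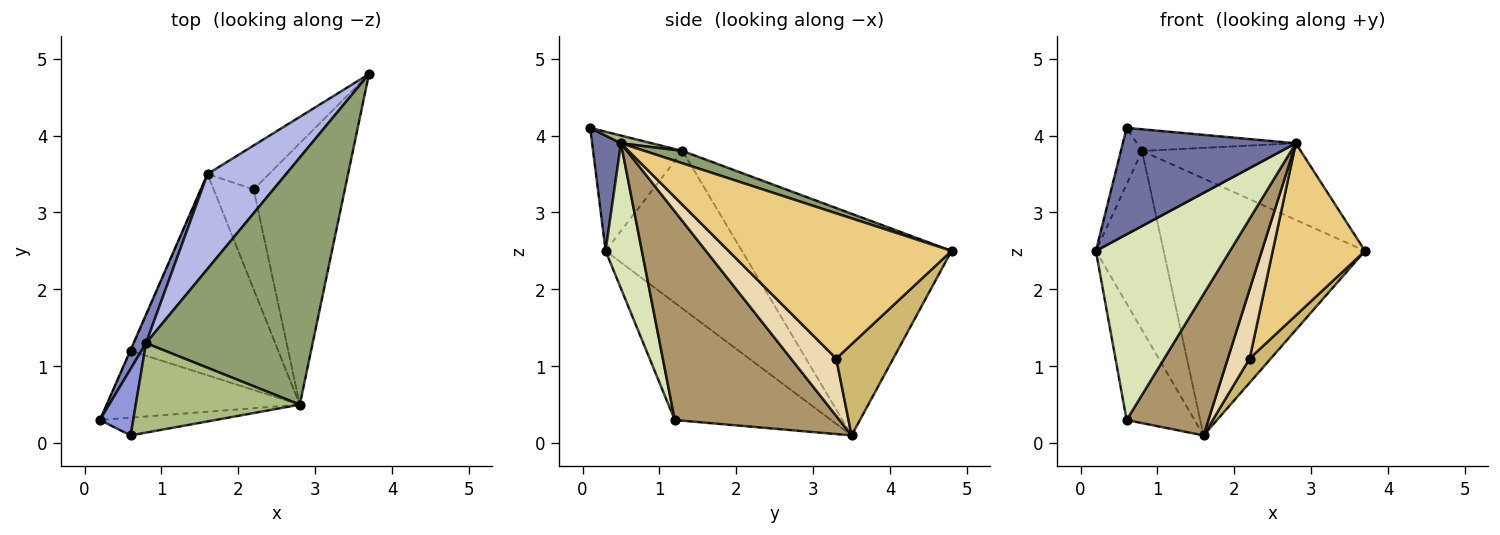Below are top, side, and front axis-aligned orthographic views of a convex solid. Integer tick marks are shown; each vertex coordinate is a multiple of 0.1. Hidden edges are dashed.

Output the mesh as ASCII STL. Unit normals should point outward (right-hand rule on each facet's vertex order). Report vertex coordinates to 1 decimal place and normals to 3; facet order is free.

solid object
 facet normal 0.162 -0.973 -0.162
  outer loop
   vertex 2.8 0.5 3.9
   vertex 0.6 0.1 4.1
   vertex 0.2 0.3 2.5
  endloop
 endfacet
 facet normal -0.893 0.444 0.071
  outer loop
   vertex 0.8 1.3 3.8
   vertex 1.6 3.5 0.1
   vertex 0.2 0.3 2.5
  endloop
 endfacet
 facet normal -0.939 0.222 0.263
  outer loop
   vertex 0.8 1.3 3.8
   vertex 0.2 0.3 2.5
   vertex 0.6 0.1 4.1
  endloop
 endfacet
 facet normal -0.699 0.671 0.248
  outer loop
   vertex 0.8 1.3 3.8
   vertex 3.7 4.8 2.5
   vertex 1.6 3.5 0.1
  endloop
 endfacet
 facet normal 0.071 0.295 0.953
  outer loop
   vertex 0.8 1.3 3.8
   vertex 2.8 0.5 3.9
   vertex 3.7 4.8 2.5
  endloop
 endfacet
 facet normal 0.046 0.235 0.971
  outer loop
   vertex 0.8 1.3 3.8
   vertex 0.6 0.1 4.1
   vertex 2.8 0.5 3.9
  endloop
 endfacet
 facet normal -0.917 0.398 -0.004
  outer loop
   vertex 0.6 1.2 0.3
   vertex 0.2 0.3 2.5
   vertex 1.6 3.5 0.1
  endloop
 endfacet
 facet normal 0.247 -0.912 -0.328
  outer loop
   vertex 0.6 1.2 0.3
   vertex 2.8 0.5 3.9
   vertex 0.2 0.3 2.5
  endloop
 endfacet
 facet normal 0.757 -0.375 -0.535
  outer loop
   vertex 0.6 1.2 0.3
   vertex 1.6 3.5 0.1
   vertex 2.8 0.5 3.9
  endloop
 endfacet
 facet normal 0.793 -0.294 -0.534
  outer loop
   vertex 2.2 3.3 1.1
   vertex 1.6 3.5 0.1
   vertex 3.7 4.8 2.5
  endloop
 endfacet
 facet normal 0.799 -0.331 -0.502
  outer loop
   vertex 2.2 3.3 1.1
   vertex 3.7 4.8 2.5
   vertex 2.8 0.5 3.9
  endloop
 endfacet
 facet normal 0.763 -0.368 -0.531
  outer loop
   vertex 2.2 3.3 1.1
   vertex 2.8 0.5 3.9
   vertex 1.6 3.5 0.1
  endloop
 endfacet
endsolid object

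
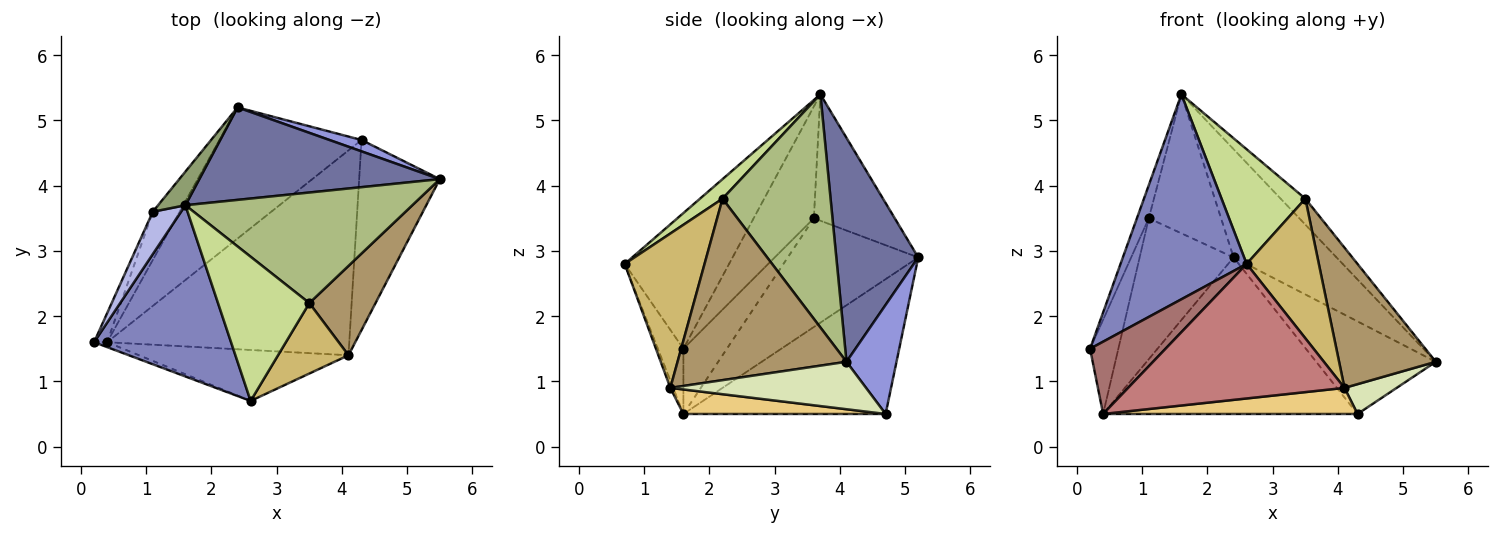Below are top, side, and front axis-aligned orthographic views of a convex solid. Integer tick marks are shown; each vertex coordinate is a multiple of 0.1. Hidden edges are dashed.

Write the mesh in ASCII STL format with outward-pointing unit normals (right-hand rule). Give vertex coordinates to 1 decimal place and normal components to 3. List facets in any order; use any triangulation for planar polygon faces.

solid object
 facet normal 0.518 0.650 0.556
  outer loop
   vertex 1.6 3.7 5.4
   vertex 5.5 4.1 1.3
   vertex 2.4 5.2 2.9
  endloop
 endfacet
 facet normal -0.536 -0.648 0.541
  outer loop
   vertex 2.6 0.7 2.8
   vertex 1.6 3.7 5.4
   vertex 0.2 1.6 1.5
  endloop
 endfacet
 facet normal 0.383 0.917 0.113
  outer loop
   vertex 4.3 4.7 0.5
   vertex 2.4 5.2 2.9
   vertex 5.5 4.1 1.3
  endloop
 endfacet
 facet normal -0.952 0.188 0.241
  outer loop
   vertex 1.1 3.6 3.5
   vertex 0.2 1.6 1.5
   vertex 1.6 3.7 5.4
  endloop
 endfacet
 facet normal -0.736 0.658 0.159
  outer loop
   vertex 1.1 3.6 3.5
   vertex 1.6 3.7 5.4
   vertex 2.4 5.2 2.9
  endloop
 endfacet
 facet normal 0.707 0.161 0.688
  outer loop
   vertex 3.5 2.2 3.8
   vertex 5.5 4.1 1.3
   vertex 1.6 3.7 5.4
  endloop
 endfacet
 facet normal 0.165 -0.614 0.772
  outer loop
   vertex 3.5 2.2 3.8
   vertex 1.6 3.7 5.4
   vertex 2.6 0.7 2.8
  endloop
 endfacet
 facet normal 0.502 -0.134 -0.854
  outer loop
   vertex 4.1 1.4 0.9
   vertex 4.3 4.7 0.5
   vertex 5.5 4.1 1.3
  endloop
 endfacet
 facet normal 0.827 -0.474 0.302
  outer loop
   vertex 4.1 1.4 0.9
   vertex 5.5 4.1 1.3
   vertex 3.5 2.2 3.8
  endloop
 endfacet
 facet normal 0.703 -0.635 0.321
  outer loop
   vertex 4.1 1.4 0.9
   vertex 3.5 2.2 3.8
   vertex 2.6 0.7 2.8
  endloop
 endfacet
 facet normal 0.100 -0.126 -0.987
  outer loop
   vertex 0.4 1.6 0.5
   vertex 4.3 4.7 0.5
   vertex 4.1 1.4 0.9
  endloop
 endfacet
 facet normal -0.520 0.655 -0.548
  outer loop
   vertex 0.4 1.6 0.5
   vertex 2.4 5.2 2.9
   vertex 4.3 4.7 0.5
  endloop
 endfacet
 facet normal -0.320 -0.945 -0.064
  outer loop
   vertex 0.4 1.6 0.5
   vertex 2.6 0.7 2.8
   vertex 0.2 1.6 1.5
  endloop
 endfacet
 facet normal -0.012 -0.935 -0.354
  outer loop
   vertex 0.4 1.6 0.5
   vertex 4.1 1.4 0.9
   vertex 2.6 0.7 2.8
  endloop
 endfacet
 facet normal -0.827 0.537 -0.165
  outer loop
   vertex 0.4 1.6 0.5
   vertex 0.2 1.6 1.5
   vertex 1.1 3.6 3.5
  endloop
 endfacet
 facet normal -0.796 0.573 -0.196
  outer loop
   vertex 0.4 1.6 0.5
   vertex 1.1 3.6 3.5
   vertex 2.4 5.2 2.9
  endloop
 endfacet
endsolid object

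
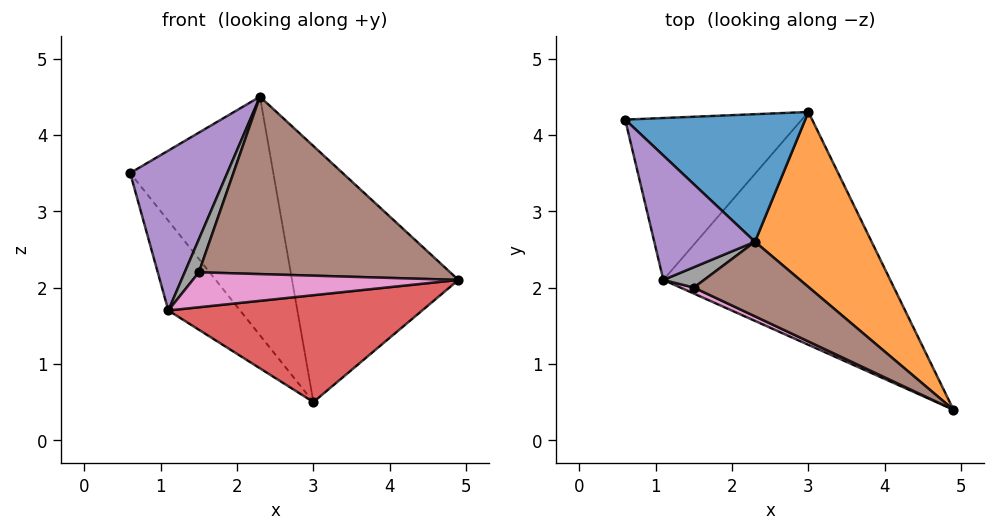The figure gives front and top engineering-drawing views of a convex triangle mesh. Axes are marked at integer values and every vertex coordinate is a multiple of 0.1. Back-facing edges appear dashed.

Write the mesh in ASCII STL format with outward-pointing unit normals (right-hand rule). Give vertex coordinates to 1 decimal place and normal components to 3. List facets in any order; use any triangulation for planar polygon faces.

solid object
 facet normal 0.484 0.772 0.413
  outer loop
   vertex 2.3 2.6 4.5
   vertex 3.0 4.3 0.5
   vertex 0.6 4.2 3.5
  endloop
 endfacet
 facet normal 0.773 0.524 0.358
  outer loop
   vertex 2.3 2.6 4.5
   vertex 4.9 0.4 2.1
   vertex 3.0 4.3 0.5
  endloop
 endfacet
 facet normal -0.744 0.324 -0.584
  outer loop
   vertex 1.1 2.1 1.7
   vertex 0.6 4.2 3.5
   vertex 3.0 4.3 0.5
  endloop
 endfacet
 facet normal -0.091 -0.415 -0.905
  outer loop
   vertex 1.1 2.1 1.7
   vertex 3.0 4.3 0.5
   vertex 4.9 0.4 2.1
  endloop
 endfacet
 facet normal -0.741 -0.530 0.412
  outer loop
   vertex 1.1 2.1 1.7
   vertex 2.3 2.6 4.5
   vertex 0.6 4.2 3.5
  endloop
 endfacet
 facet normal -0.389 -0.849 0.357
  outer loop
   vertex 1.5 2.0 2.2
   vertex 4.9 0.4 2.1
   vertex 2.3 2.6 4.5
  endloop
 endfacet
 facet normal -0.417 -0.896 0.154
  outer loop
   vertex 1.5 2.0 2.2
   vertex 1.1 2.1 1.7
   vertex 4.9 0.4 2.1
  endloop
 endfacet
 facet normal -0.656 -0.643 0.396
  outer loop
   vertex 1.5 2.0 2.2
   vertex 2.3 2.6 4.5
   vertex 1.1 2.1 1.7
  endloop
 endfacet
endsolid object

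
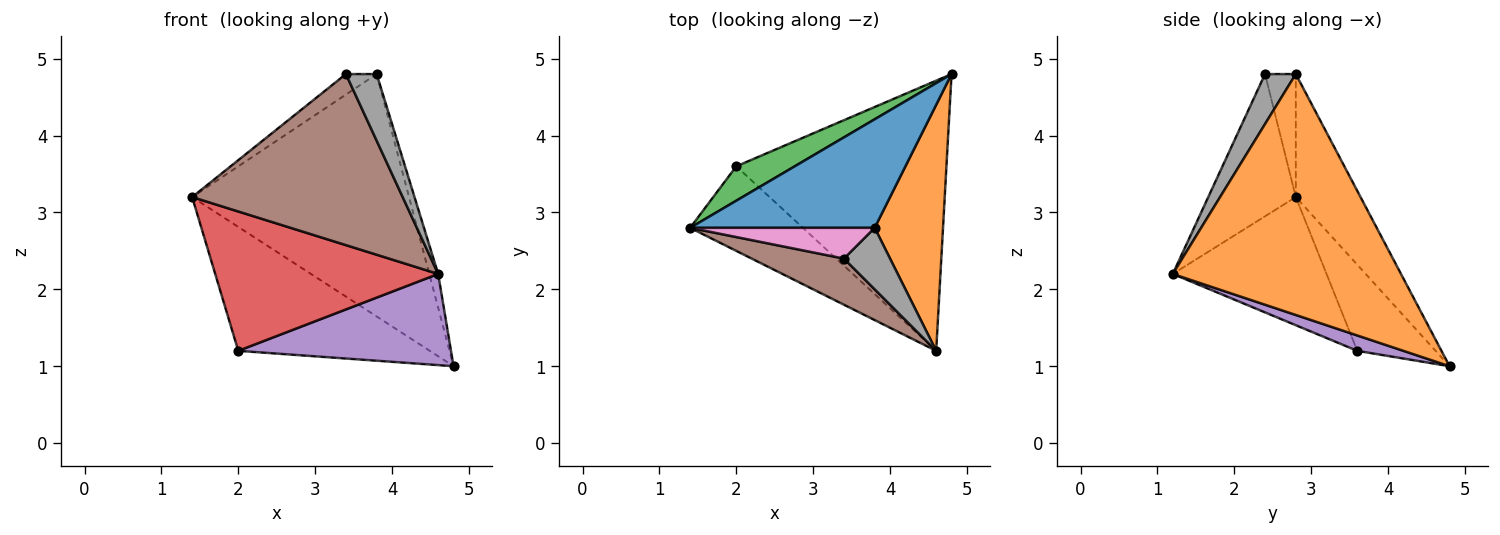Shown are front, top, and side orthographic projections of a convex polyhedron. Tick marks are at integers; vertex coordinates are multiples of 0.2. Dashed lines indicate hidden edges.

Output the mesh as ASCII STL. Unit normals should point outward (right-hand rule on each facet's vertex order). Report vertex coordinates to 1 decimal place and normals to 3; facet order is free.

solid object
 facet normal -0.263 0.881 0.394
  outer loop
   vertex 3.8 2.8 4.8
   vertex 4.8 4.8 1.0
   vertex 1.4 2.8 3.2
  endloop
 endfacet
 facet normal 0.961 0.037 0.273
  outer loop
   vertex 3.8 2.8 4.8
   vertex 4.6 1.2 2.2
   vertex 4.8 4.8 1.0
  endloop
 endfacet
 facet normal -0.366 0.897 0.249
  outer loop
   vertex 2.0 3.6 1.2
   vertex 1.4 2.8 3.2
   vertex 4.8 4.8 1.0
  endloop
 endfacet
 facet normal -0.508 -0.736 -0.447
  outer loop
   vertex 2.0 3.6 1.2
   vertex 4.6 1.2 2.2
   vertex 1.4 2.8 3.2
  endloop
 endfacet
 facet normal 0.069 -0.319 -0.945
  outer loop
   vertex 2.0 3.6 1.2
   vertex 4.8 4.8 1.0
   vertex 4.6 1.2 2.2
  endloop
 endfacet
 facet normal -0.373 -0.896 0.242
  outer loop
   vertex 3.4 2.4 4.8
   vertex 1.4 2.8 3.2
   vertex 4.6 1.2 2.2
  endloop
 endfacet
 facet normal -0.485 0.485 0.728
  outer loop
   vertex 3.4 2.4 4.8
   vertex 3.8 2.8 4.8
   vertex 1.4 2.8 3.2
  endloop
 endfacet
 facet normal 0.592 -0.592 0.547
  outer loop
   vertex 3.4 2.4 4.8
   vertex 4.6 1.2 2.2
   vertex 3.8 2.8 4.8
  endloop
 endfacet
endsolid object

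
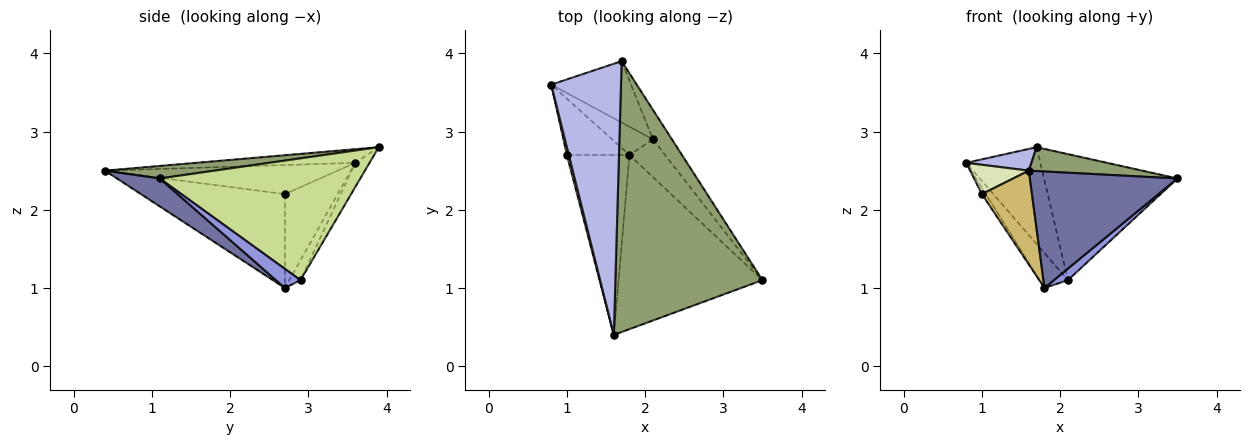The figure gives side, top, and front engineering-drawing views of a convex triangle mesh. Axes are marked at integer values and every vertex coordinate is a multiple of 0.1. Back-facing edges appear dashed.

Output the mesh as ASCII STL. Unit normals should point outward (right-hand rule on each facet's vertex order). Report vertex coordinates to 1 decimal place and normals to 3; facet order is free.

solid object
 facet normal 0.159 -0.549 -0.821
  outer loop
   vertex 1.8 2.7 1.0
   vertex 3.5 1.1 2.4
   vertex 1.6 0.4 2.5
  endloop
 endfacet
 facet normal -0.294 0.742 -0.602
  outer loop
   vertex 2.1 2.9 1.1
   vertex 1.8 2.7 1.0
   vertex 0.8 3.6 2.6
  endloop
 endfacet
 facet normal 0.457 -0.259 -0.851
  outer loop
   vertex 2.1 2.9 1.1
   vertex 3.5 1.1 2.4
   vertex 1.8 2.7 1.0
  endloop
 endfacet
 facet normal -0.191 -0.078 0.978
  outer loop
   vertex 1.7 3.9 2.8
   vertex 0.8 3.6 2.6
   vertex 1.6 0.4 2.5
  endloop
 endfacet
 facet normal 0.084 -0.087 0.993
  outer loop
   vertex 1.7 3.9 2.8
   vertex 1.6 0.4 2.5
   vertex 3.5 1.1 2.4
  endloop
 endfacet
 facet normal -0.161 0.834 -0.528
  outer loop
   vertex 1.7 3.9 2.8
   vertex 2.1 2.9 1.1
   vertex 0.8 3.6 2.6
  endloop
 endfacet
 facet normal 0.826 0.549 -0.129
  outer loop
   vertex 1.7 3.9 2.8
   vertex 3.5 1.1 2.4
   vertex 2.1 2.9 1.1
  endloop
 endfacet
 facet normal -0.968 -0.244 0.065
  outer loop
   vertex 1.0 2.7 2.2
   vertex 1.6 0.4 2.5
   vertex 0.8 3.6 2.6
  endloop
 endfacet
 facet normal -0.830 0.062 -0.554
  outer loop
   vertex 1.0 2.7 2.2
   vertex 0.8 3.6 2.6
   vertex 1.8 2.7 1.0
  endloop
 endfacet
 facet normal -0.799 -0.278 -0.533
  outer loop
   vertex 1.0 2.7 2.2
   vertex 1.8 2.7 1.0
   vertex 1.6 0.4 2.5
  endloop
 endfacet
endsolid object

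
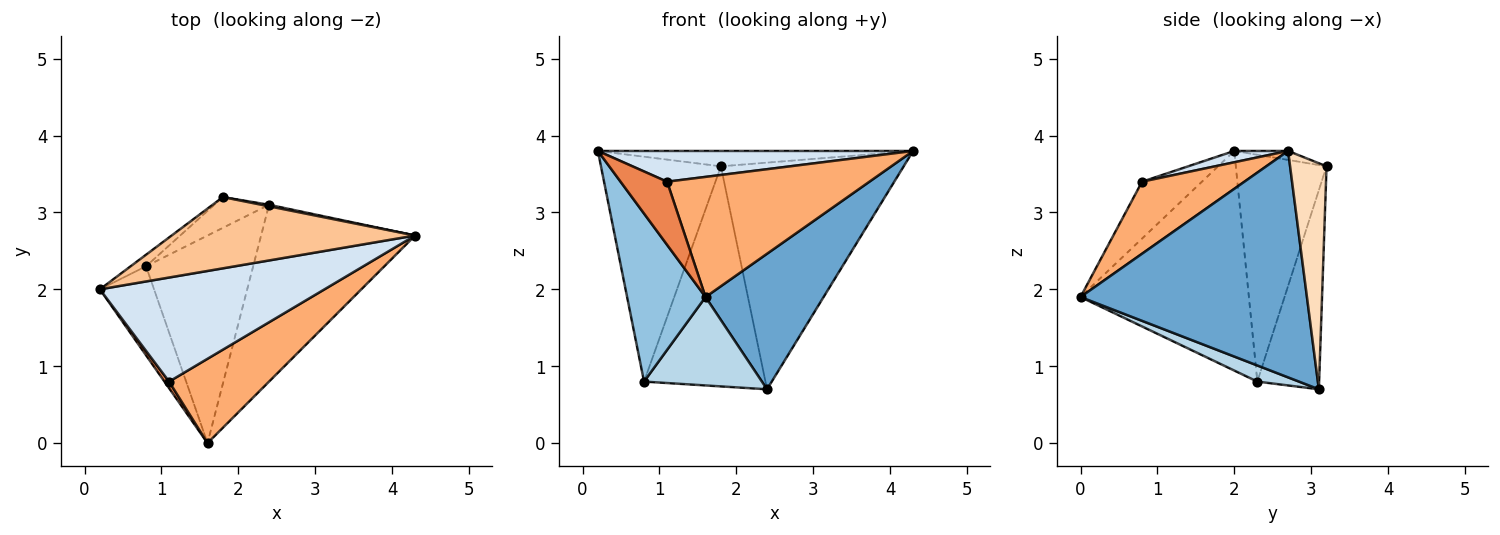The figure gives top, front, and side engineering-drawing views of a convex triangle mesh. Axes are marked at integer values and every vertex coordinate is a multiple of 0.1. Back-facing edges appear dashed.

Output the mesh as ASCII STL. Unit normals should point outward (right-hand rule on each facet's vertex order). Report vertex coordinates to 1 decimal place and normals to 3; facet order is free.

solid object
 facet normal 0.759 -0.396 -0.516
  outer loop
   vertex 2.4 3.1 0.7
   vertex 4.3 2.7 3.8
   vertex 1.6 0.0 1.9
  endloop
 endfacet
 facet normal -0.885 -0.412 -0.218
  outer loop
   vertex 0.8 2.3 0.8
   vertex 1.6 0.0 1.9
   vertex 0.2 2.0 3.8
  endloop
 endfacet
 facet normal 0.137 -0.388 -0.911
  outer loop
   vertex 0.8 2.3 0.8
   vertex 2.4 3.1 0.7
   vertex 1.6 0.0 1.9
  endloop
 endfacet
 facet normal 0.048 -0.283 0.958
  outer loop
   vertex 1.1 0.8 3.4
   vertex 4.3 2.7 3.8
   vertex 0.2 2.0 3.8
  endloop
 endfacet
 facet normal -0.788 -0.612 0.064
  outer loop
   vertex 1.1 0.8 3.4
   vertex 0.2 2.0 3.8
   vertex 1.6 0.0 1.9
  endloop
 endfacet
 facet normal 0.383 -0.756 0.531
  outer loop
   vertex 1.1 0.8 3.4
   vertex 1.6 0.0 1.9
   vertex 4.3 2.7 3.8
  endloop
 endfacet
 facet normal -0.036 0.211 0.977
  outer loop
   vertex 1.8 3.2 3.6
   vertex 0.2 2.0 3.8
   vertex 4.3 2.7 3.8
  endloop
 endfacet
 facet normal 0.196 0.981 0.007
  outer loop
   vertex 1.8 3.2 3.6
   vertex 4.3 2.7 3.8
   vertex 2.4 3.1 0.7
  endloop
 endfacet
 facet normal -0.603 0.797 -0.041
  outer loop
   vertex 1.8 3.2 3.6
   vertex 0.8 2.3 0.8
   vertex 0.2 2.0 3.8
  endloop
 endfacet
 facet normal -0.450 0.884 -0.124
  outer loop
   vertex 1.8 3.2 3.6
   vertex 2.4 3.1 0.7
   vertex 0.8 2.3 0.8
  endloop
 endfacet
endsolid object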